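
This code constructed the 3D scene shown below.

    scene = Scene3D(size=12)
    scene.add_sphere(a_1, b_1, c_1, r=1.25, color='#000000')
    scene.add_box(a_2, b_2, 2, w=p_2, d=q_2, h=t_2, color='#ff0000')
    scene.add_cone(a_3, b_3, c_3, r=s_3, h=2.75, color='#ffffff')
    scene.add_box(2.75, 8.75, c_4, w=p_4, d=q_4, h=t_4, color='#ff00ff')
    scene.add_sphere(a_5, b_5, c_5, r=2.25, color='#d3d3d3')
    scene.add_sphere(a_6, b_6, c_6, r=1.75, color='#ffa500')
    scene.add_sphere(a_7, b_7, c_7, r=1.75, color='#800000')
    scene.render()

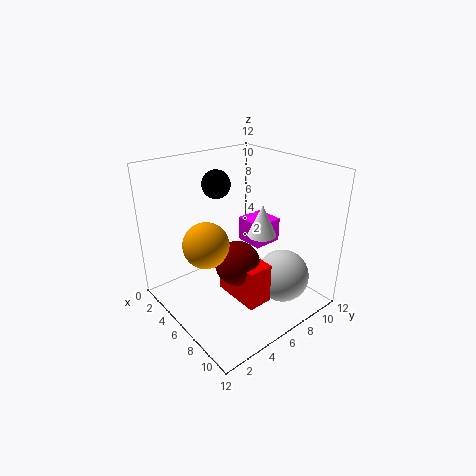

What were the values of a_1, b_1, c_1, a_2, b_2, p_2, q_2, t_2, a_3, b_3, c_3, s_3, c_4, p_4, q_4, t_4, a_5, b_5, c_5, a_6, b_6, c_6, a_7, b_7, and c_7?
a_1 = 2.75, b_1 = 6.25, c_1 = 9.75, a_2 = 6, b_2 = 4, p_2 = 4, q_2 = 2, t_2 = 3.25, a_3 = 6.5, b_3 = 8.25, c_3 = 5.75, s_3 = 1.25, c_4 = 3.75, p_4 = 2.75, q_4 = 2.75, t_4 = 2.25, a_5 = 8.75, b_5 = 8.75, c_5 = 2.5, a_6 = 6.5, b_6 = 2.5, c_6 = 6.75, a_7 = 7.75, b_7 = 4.5, c_7 = 5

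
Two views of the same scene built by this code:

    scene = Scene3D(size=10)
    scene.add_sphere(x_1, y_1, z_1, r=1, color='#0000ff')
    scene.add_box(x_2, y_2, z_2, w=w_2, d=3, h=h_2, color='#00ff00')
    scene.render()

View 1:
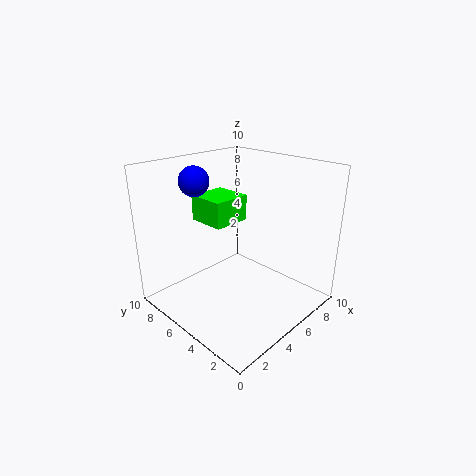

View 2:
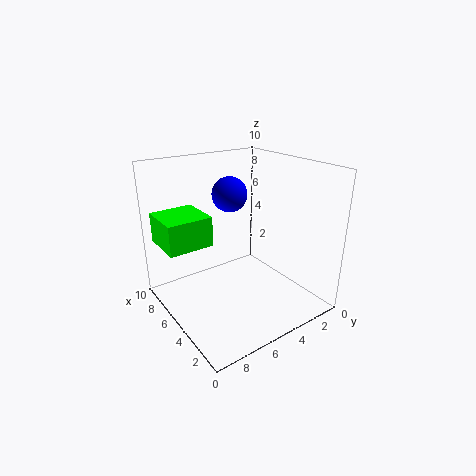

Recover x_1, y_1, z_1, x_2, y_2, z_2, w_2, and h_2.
x_1 = 3, y_1 = 7, z_1 = 9, x_2 = 5, y_2 = 7, z_2 = 5, w_2 = 3, h_2 = 2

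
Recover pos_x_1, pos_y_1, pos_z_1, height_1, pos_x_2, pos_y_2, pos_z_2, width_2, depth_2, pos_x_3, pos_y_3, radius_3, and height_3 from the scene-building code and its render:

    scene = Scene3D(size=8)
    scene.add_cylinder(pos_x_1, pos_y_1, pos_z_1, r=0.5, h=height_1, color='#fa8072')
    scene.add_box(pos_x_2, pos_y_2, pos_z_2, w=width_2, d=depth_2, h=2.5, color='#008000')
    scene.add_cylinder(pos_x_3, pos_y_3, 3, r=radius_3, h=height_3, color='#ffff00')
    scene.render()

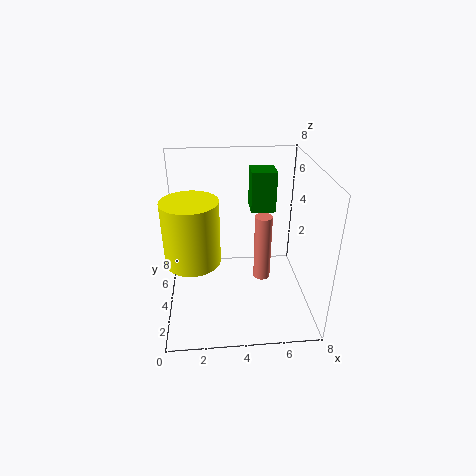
pos_x_1 = 5.5; pos_y_1 = 4.5; pos_z_1 = 1; height_1 = 4; pos_x_2 = 5; pos_y_2 = 6; pos_z_2 = 4.5; width_2 = 1.5; depth_2 = 1.5; pos_x_3 = 1.5; pos_y_3 = 3.5; radius_3 = 1.5; height_3 = 3.5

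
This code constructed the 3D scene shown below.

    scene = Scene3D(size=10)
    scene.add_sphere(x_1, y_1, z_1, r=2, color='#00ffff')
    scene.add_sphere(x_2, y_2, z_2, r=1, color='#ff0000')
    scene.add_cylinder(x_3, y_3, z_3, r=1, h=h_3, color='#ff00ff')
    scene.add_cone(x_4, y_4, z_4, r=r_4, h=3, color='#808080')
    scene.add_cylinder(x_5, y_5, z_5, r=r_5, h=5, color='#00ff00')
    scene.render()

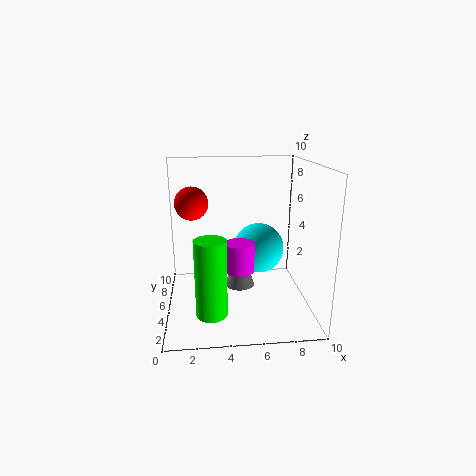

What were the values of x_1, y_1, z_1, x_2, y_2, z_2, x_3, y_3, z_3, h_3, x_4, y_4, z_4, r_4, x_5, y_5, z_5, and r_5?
x_1 = 7, y_1 = 8, z_1 = 3, x_2 = 2, y_2 = 3, z_2 = 8, x_3 = 5, y_3 = 4, z_3 = 3, h_3 = 2, x_4 = 5, y_4 = 4, z_4 = 2, r_4 = 1, x_5 = 3, y_5 = 2, z_5 = 1, r_5 = 1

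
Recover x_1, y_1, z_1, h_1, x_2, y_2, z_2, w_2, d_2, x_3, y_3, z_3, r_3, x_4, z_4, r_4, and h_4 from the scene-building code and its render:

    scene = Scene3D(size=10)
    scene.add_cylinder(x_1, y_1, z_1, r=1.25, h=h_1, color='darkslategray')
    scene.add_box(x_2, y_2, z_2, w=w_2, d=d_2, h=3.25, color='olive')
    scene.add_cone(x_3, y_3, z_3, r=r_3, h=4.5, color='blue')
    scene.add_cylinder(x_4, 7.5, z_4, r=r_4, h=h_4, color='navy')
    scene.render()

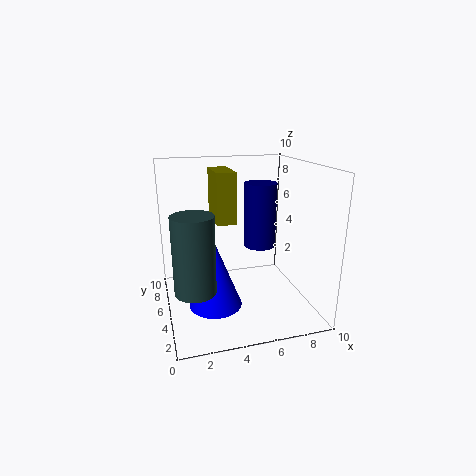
x_1 = 1.5; y_1 = 2; z_1 = 3; h_1 = 4.75; x_2 = 3.25; y_2 = 3.5; z_2 = 6.5; w_2 = 1.25; d_2 = 2.75; x_3 = 3; y_3 = 3.5; z_3 = 1; r_3 = 1.75; x_4 = 7.5; z_4 = 3.25; r_4 = 1.25; h_4 = 5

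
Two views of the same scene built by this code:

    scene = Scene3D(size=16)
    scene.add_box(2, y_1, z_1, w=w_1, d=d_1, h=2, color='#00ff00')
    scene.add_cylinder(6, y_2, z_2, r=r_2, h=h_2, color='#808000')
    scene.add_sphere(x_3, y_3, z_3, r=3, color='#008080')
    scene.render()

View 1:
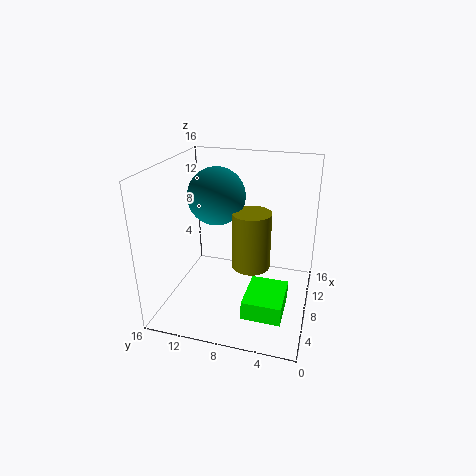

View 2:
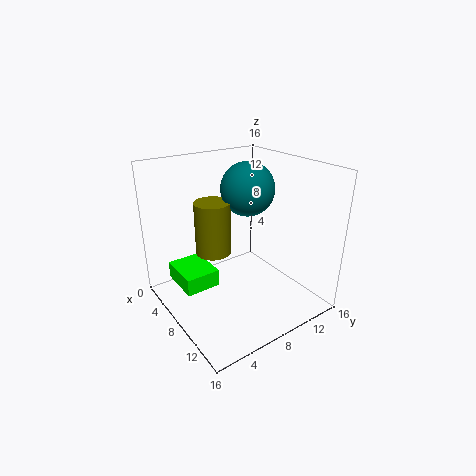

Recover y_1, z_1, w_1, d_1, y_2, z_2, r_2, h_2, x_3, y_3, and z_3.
y_1 = 2; z_1 = 2; w_1 = 5; d_1 = 4; y_2 = 6; z_2 = 6; r_2 = 2; h_2 = 6; x_3 = 7; y_3 = 10; z_3 = 13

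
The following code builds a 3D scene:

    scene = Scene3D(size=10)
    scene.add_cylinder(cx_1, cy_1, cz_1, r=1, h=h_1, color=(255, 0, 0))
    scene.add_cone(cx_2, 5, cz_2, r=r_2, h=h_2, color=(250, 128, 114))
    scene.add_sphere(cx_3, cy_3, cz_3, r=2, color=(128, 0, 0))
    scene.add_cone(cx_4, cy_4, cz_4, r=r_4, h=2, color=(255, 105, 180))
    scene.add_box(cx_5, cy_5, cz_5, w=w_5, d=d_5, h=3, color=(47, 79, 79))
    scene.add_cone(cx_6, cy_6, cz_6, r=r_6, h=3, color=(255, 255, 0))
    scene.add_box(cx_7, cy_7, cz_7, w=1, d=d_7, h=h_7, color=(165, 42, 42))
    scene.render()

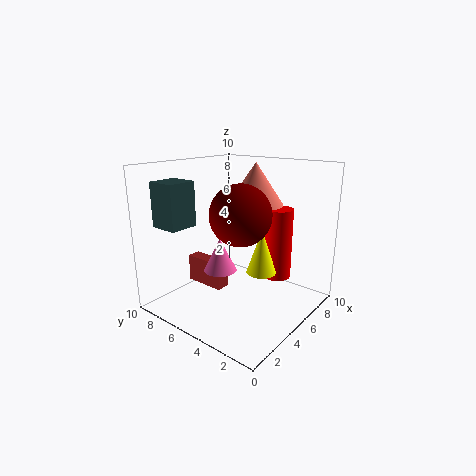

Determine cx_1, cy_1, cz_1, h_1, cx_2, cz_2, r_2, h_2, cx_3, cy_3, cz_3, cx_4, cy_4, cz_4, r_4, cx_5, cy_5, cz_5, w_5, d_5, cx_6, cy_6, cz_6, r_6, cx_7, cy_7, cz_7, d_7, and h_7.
cx_1 = 7, cy_1 = 3, cz_1 = 2, h_1 = 5, cx_2 = 7, cz_2 = 7, r_2 = 2, h_2 = 3, cx_3 = 4, cy_3 = 4, cz_3 = 7, cx_4 = 2, cy_4 = 4, cz_4 = 4, r_4 = 1, cx_5 = 1, cy_5 = 7, cz_5 = 6, w_5 = 2, d_5 = 2, cx_6 = 5, cy_6 = 3, cz_6 = 3, r_6 = 1, cx_7 = 4, cy_7 = 6, cz_7 = 1, d_7 = 3, h_7 = 2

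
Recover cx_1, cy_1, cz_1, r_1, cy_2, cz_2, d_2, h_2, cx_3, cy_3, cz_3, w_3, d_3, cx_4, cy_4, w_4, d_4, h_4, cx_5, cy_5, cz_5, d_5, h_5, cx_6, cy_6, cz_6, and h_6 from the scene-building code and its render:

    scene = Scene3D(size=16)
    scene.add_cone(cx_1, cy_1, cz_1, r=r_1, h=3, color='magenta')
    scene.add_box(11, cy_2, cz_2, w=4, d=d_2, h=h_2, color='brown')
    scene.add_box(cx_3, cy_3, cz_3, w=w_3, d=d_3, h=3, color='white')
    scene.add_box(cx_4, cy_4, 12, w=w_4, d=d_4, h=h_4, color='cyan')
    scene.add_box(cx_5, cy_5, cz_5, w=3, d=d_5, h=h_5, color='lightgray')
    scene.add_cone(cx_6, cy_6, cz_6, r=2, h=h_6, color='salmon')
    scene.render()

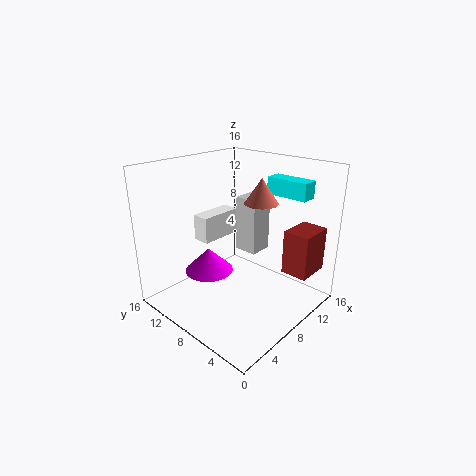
cx_1 = 8
cy_1 = 13
cz_1 = 2
r_1 = 3
cy_2 = 1
cz_2 = 4
d_2 = 3
h_2 = 5
cx_3 = 6
cy_3 = 11
cz_3 = 7
w_3 = 5
d_3 = 2
cx_4 = 13
cy_4 = 3
w_4 = 2
d_4 = 5
h_4 = 2
cx_5 = 12
cy_5 = 9
cz_5 = 4
d_5 = 3
h_5 = 7
cx_6 = 12
cy_6 = 8
cz_6 = 11
h_6 = 3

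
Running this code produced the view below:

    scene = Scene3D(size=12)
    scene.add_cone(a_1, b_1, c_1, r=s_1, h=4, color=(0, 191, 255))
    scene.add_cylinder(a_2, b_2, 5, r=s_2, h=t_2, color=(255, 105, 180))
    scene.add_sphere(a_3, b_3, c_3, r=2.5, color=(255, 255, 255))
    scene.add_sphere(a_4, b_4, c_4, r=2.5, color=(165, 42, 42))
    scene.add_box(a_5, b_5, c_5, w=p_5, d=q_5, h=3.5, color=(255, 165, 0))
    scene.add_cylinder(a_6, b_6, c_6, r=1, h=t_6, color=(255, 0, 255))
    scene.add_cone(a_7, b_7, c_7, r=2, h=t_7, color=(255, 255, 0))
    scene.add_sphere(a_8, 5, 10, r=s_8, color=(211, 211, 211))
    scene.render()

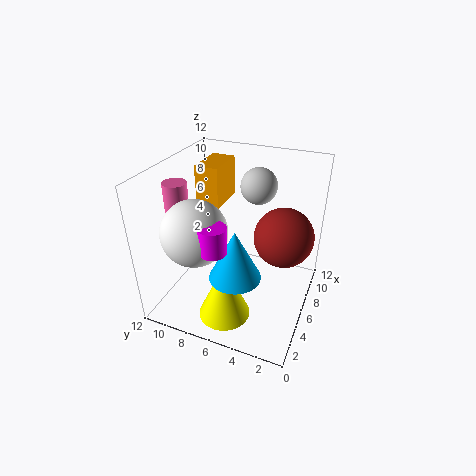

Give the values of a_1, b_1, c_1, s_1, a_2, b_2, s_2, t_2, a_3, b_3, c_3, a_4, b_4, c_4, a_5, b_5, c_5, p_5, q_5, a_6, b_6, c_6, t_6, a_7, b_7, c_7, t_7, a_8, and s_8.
a_1 = 3
b_1 = 5
c_1 = 4.5
s_1 = 2
a_2 = 5
b_2 = 11
s_2 = 1
t_2 = 5.5
a_3 = 2.5
b_3 = 8
c_3 = 8
a_4 = 7.5
b_4 = 2.5
c_4 = 6
a_5 = 6.5
b_5 = 8
c_5 = 8
p_5 = 3.5
q_5 = 2
a_6 = 1.5
b_6 = 6
c_6 = 7.5
t_6 = 2
a_7 = 2
b_7 = 5.5
c_7 = 1.5
t_7 = 4.5
a_8 = 8
s_8 = 1.5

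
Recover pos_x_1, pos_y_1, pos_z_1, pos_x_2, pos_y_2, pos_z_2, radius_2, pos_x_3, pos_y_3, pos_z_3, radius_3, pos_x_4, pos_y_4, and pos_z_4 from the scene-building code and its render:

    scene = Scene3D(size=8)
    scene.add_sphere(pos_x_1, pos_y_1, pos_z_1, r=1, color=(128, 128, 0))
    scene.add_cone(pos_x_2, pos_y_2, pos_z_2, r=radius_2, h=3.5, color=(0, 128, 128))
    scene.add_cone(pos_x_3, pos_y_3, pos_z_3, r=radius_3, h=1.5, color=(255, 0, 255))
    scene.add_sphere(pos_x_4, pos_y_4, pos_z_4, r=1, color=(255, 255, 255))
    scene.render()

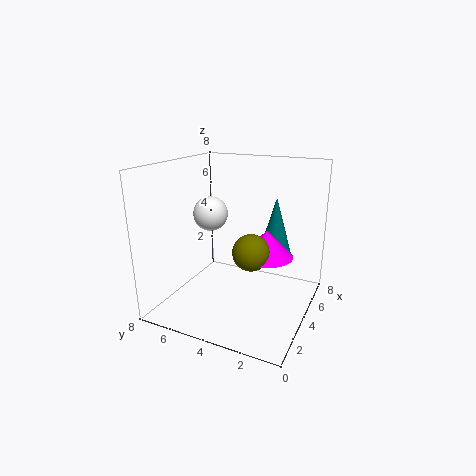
pos_x_1 = 3.5; pos_y_1 = 3; pos_z_1 = 3.5; pos_x_2 = 6; pos_y_2 = 2.5; pos_z_2 = 2.5; radius_2 = 1; pos_x_3 = 4.5; pos_y_3 = 2.5; pos_z_3 = 3; radius_3 = 1.5; pos_x_4 = 4.5; pos_y_4 = 6; pos_z_4 = 5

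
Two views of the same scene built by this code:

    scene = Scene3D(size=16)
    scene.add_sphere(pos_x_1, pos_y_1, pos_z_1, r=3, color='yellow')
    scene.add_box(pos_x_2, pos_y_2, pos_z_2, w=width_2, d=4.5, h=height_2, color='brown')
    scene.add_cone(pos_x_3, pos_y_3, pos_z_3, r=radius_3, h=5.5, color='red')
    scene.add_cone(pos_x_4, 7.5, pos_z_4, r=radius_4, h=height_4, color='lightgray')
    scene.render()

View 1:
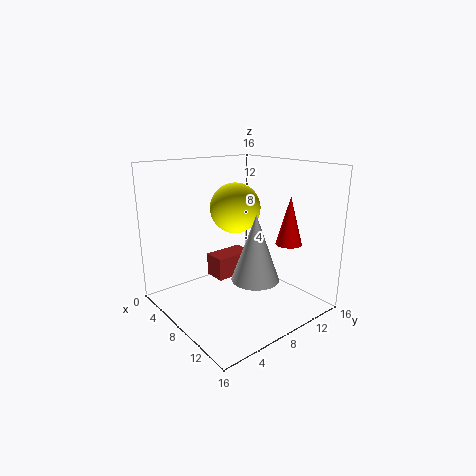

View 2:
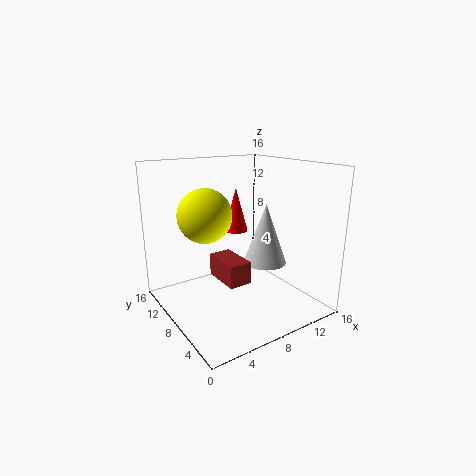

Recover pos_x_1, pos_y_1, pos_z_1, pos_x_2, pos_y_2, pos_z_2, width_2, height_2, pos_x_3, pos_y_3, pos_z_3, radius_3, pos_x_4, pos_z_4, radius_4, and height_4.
pos_x_1 = 5; pos_y_1 = 10; pos_z_1 = 10.5; pos_x_2 = 5.5; pos_y_2 = 5.5; pos_z_2 = 3.5; width_2 = 2.5; height_2 = 2.5; pos_x_3 = 11; pos_y_3 = 13; pos_z_3 = 7; radius_3 = 1.5; pos_x_4 = 11.5; pos_z_4 = 4.5; radius_4 = 2.5; height_4 = 7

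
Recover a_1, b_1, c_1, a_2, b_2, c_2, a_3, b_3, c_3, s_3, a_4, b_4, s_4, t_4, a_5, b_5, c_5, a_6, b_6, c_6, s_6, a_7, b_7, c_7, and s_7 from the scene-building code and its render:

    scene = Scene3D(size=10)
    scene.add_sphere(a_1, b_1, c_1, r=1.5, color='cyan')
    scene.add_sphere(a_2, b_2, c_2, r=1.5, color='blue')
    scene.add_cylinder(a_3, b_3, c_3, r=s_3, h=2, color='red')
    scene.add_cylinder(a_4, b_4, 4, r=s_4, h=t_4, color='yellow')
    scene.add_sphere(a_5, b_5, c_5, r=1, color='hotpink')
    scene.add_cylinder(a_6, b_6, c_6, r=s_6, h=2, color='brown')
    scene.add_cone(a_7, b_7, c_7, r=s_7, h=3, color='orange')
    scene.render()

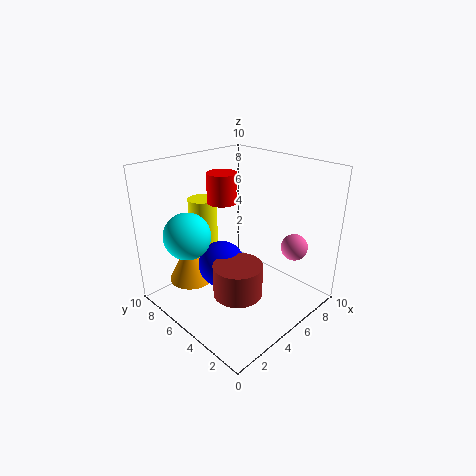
a_1 = 1.5; b_1 = 6; c_1 = 6; a_2 = 3; b_2 = 4.5; c_2 = 4; a_3 = 4.5; b_3 = 6; c_3 = 7.5; s_3 = 1; a_4 = 4; b_4 = 7.5; s_4 = 1; t_4 = 3.5; a_5 = 9; b_5 = 3; c_5 = 3.5; a_6 = 2.5; b_6 = 2.5; c_6 = 3; s_6 = 1.5; a_7 = 2; b_7 = 6.5; c_7 = 2.5; s_7 = 1.5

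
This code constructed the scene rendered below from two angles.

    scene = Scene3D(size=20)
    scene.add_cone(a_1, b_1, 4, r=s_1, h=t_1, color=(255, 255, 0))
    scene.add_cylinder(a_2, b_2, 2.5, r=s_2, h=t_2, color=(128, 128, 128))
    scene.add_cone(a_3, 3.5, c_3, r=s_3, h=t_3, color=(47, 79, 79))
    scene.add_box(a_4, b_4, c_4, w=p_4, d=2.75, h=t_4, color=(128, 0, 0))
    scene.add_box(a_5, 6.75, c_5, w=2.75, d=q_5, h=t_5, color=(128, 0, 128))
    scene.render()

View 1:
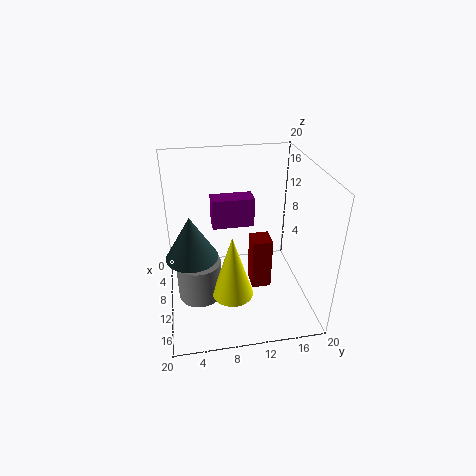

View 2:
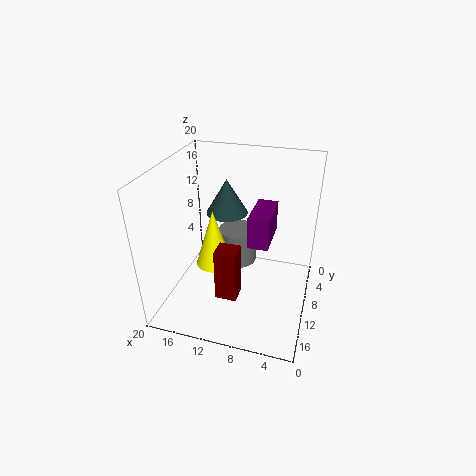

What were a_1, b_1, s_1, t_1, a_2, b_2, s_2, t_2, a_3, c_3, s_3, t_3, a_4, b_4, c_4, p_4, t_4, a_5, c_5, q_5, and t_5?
a_1 = 14.25
b_1 = 8.5
s_1 = 2.75
t_1 = 8.75
a_2 = 11.75
b_2 = 4.25
s_2 = 3
t_2 = 5.5
a_3 = 13.75
c_3 = 10.25
s_3 = 3.25
t_3 = 5.5
a_4 = 9
b_4 = 11.75
c_4 = 2.5
p_4 = 3
t_4 = 7.5
a_5 = 5.25
c_5 = 10.5
q_5 = 6
t_5 = 4.25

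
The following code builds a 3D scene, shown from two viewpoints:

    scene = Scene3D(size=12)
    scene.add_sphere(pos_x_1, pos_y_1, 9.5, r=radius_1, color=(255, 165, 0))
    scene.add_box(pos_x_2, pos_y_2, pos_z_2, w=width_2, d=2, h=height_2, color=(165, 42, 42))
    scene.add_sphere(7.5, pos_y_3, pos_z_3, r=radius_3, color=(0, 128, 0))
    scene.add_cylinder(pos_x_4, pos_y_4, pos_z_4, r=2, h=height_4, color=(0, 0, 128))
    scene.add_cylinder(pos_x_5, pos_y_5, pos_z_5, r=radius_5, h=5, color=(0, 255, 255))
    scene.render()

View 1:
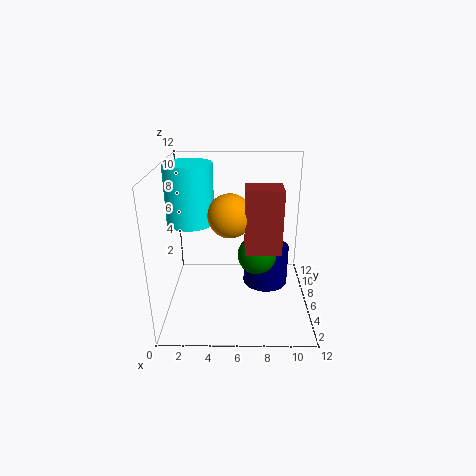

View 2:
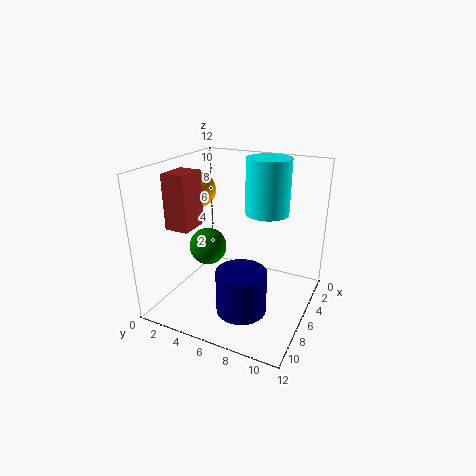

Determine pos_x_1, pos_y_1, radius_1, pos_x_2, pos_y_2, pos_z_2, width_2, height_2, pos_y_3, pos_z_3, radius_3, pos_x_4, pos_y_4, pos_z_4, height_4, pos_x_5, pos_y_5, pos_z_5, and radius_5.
pos_x_1 = 5.5; pos_y_1 = 2; radius_1 = 1.5; pos_x_2 = 6.5; pos_y_2 = 1; pos_z_2 = 7; width_2 = 2.5; height_2 = 4.5; pos_y_3 = 4; pos_z_3 = 5.5; radius_3 = 1.5; pos_x_4 = 8.5; pos_y_4 = 7.5; pos_z_4 = 1; height_4 = 3.5; pos_x_5 = 2; pos_y_5 = 7; pos_z_5 = 7; radius_5 = 2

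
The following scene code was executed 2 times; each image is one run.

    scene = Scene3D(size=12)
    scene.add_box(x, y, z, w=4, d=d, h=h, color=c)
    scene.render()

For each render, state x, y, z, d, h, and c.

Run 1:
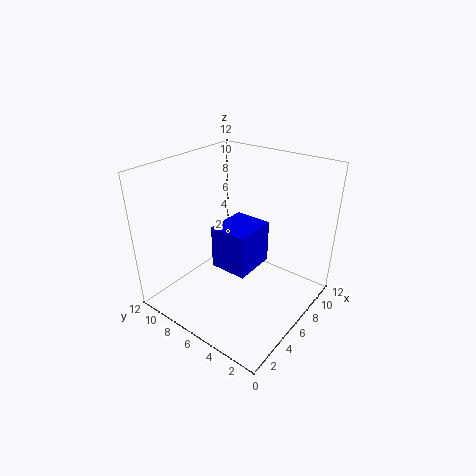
x = 6; y = 5.5; z = 2; d = 3.5; h = 4; c = 'blue'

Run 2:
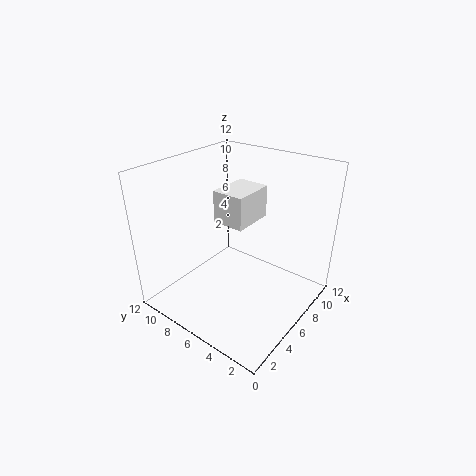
x = 7; y = 6.5; z = 6; d = 3; h = 3; c = 'white'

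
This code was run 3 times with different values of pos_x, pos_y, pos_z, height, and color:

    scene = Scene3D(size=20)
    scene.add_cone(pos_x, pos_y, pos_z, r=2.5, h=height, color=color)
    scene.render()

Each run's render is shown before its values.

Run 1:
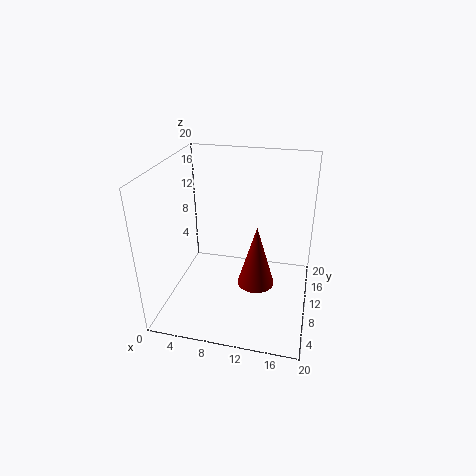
pos_x = 13
pos_y = 8
pos_z = 4.5
height = 8.5
color = 'maroon'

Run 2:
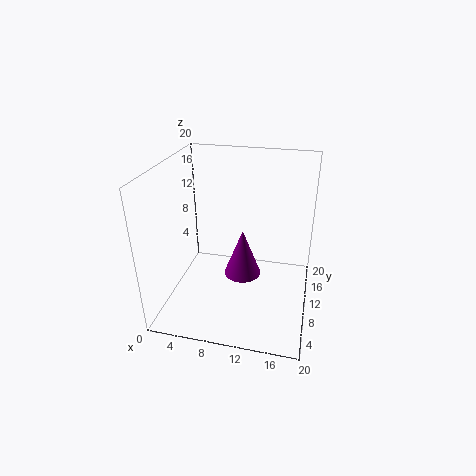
pos_x = 11
pos_y = 8.5
pos_z = 5.5
height = 6.5
color = 'purple'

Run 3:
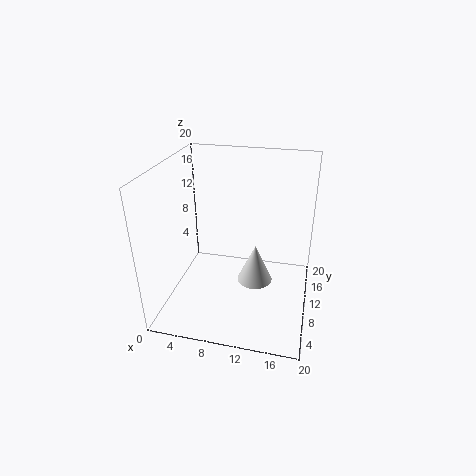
pos_x = 12.5
pos_y = 10
pos_z = 3.5
height = 5.5
color = 'lightgray'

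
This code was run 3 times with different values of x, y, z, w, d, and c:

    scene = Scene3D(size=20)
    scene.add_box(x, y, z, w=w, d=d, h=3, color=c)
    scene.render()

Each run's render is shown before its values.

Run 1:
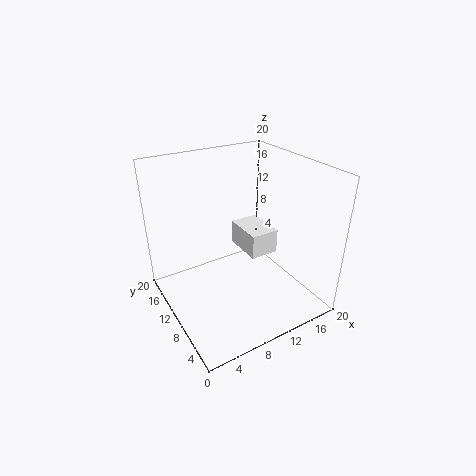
x = 8.5
y = 4
z = 10.5
w = 3.5
d = 5
c = 'white'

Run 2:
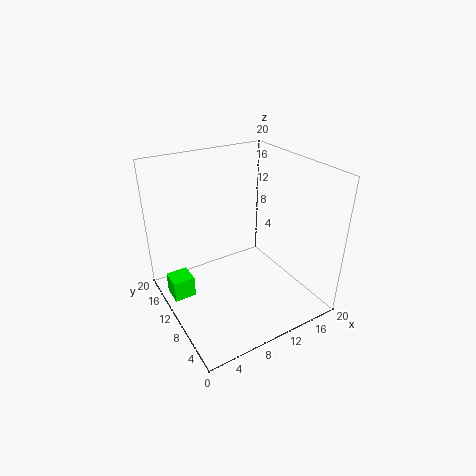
x = 0.5
y = 11
z = 2
w = 3
d = 3
c = 'lime'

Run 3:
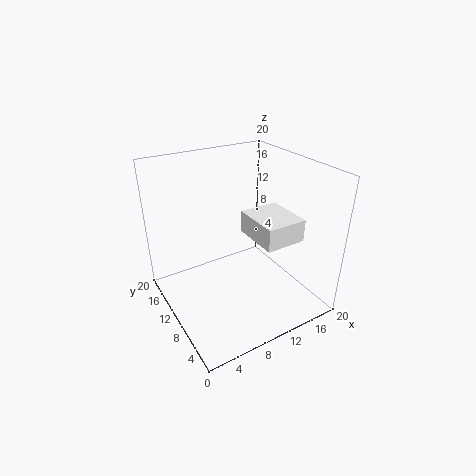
x = 10.5
y = 3.5
z = 11
w = 5.5
d = 6.5
c = 'white'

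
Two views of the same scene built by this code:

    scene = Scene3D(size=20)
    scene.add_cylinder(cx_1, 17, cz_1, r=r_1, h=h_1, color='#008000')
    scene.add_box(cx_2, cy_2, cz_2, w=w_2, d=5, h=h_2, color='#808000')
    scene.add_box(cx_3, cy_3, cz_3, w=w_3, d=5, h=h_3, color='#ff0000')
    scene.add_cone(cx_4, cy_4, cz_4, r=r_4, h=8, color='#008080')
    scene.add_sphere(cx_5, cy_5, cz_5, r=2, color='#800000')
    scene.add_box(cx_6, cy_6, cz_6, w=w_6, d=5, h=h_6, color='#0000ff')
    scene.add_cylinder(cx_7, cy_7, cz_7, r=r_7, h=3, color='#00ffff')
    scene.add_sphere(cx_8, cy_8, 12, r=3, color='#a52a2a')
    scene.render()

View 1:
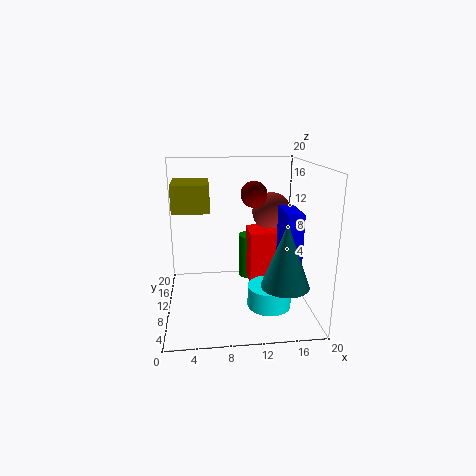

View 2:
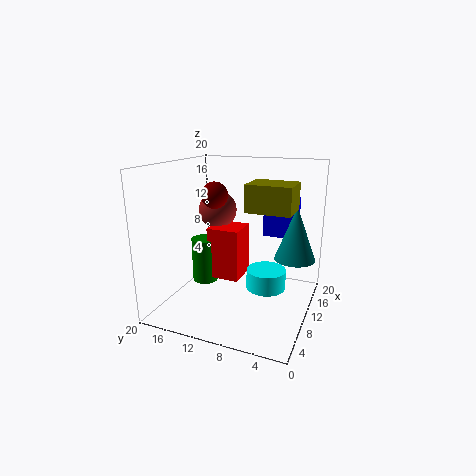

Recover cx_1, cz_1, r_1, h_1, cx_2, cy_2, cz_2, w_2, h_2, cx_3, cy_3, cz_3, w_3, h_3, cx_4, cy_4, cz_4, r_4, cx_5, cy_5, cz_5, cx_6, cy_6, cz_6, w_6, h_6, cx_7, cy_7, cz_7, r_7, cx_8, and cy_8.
cx_1 = 13; cz_1 = 1; r_1 = 2; h_1 = 7; cx_2 = 2; cy_2 = 1; cz_2 = 16; w_2 = 4; h_2 = 3; cx_3 = 12; cy_3 = 11; cz_3 = 2; w_3 = 5; h_3 = 8; cx_4 = 15; cy_4 = 3; cz_4 = 6; r_4 = 3; cx_5 = 13; cy_5 = 15; cz_5 = 15; cx_6 = 15; cy_6 = 3; cz_6 = 9; w_6 = 2; h_6 = 6; cx_7 = 14; cy_7 = 7; cz_7 = 1; r_7 = 3; cx_8 = 16; cy_8 = 16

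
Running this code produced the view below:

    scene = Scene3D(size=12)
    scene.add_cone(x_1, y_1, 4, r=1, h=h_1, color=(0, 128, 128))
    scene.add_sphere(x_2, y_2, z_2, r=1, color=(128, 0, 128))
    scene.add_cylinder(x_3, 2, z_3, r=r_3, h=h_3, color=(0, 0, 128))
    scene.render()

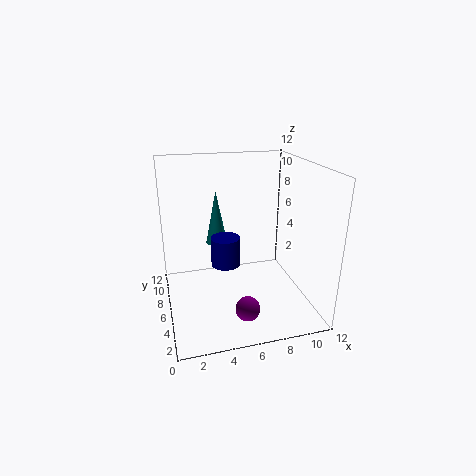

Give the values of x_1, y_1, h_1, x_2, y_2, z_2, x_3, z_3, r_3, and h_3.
x_1 = 5, y_1 = 10, h_1 = 5, x_2 = 6, y_2 = 3, z_2 = 1, x_3 = 4, z_3 = 6, r_3 = 1, h_3 = 2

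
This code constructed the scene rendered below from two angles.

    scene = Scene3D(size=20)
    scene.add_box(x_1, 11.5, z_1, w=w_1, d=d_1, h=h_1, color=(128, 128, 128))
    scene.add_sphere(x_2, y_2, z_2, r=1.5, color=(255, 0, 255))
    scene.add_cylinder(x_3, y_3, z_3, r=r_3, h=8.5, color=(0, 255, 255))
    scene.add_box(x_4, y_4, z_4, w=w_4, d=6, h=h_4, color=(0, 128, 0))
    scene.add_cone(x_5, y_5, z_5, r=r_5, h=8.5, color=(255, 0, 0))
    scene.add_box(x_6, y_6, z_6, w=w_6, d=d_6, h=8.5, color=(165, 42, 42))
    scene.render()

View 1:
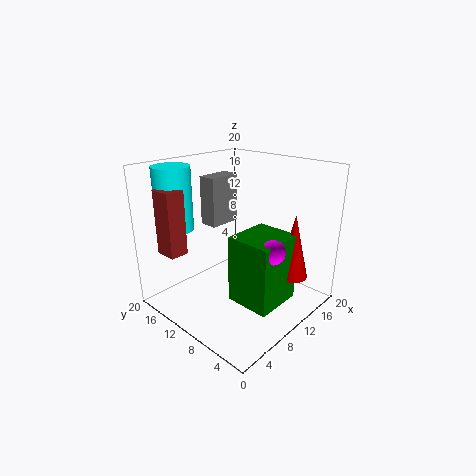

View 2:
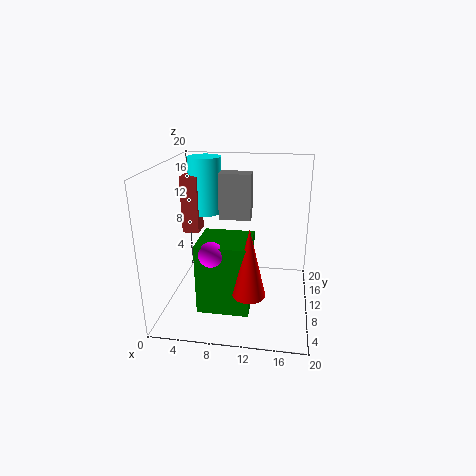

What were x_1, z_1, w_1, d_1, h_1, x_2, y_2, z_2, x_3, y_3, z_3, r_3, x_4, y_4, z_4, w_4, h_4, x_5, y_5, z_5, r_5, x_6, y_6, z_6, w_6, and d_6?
x_1 = 7
z_1 = 12
w_1 = 4.5
d_1 = 2.5
h_1 = 6.5
x_2 = 8
y_2 = 2.5
z_2 = 11
x_3 = 4
y_3 = 16
z_3 = 11.5
r_3 = 2.5
x_4 = 6
y_4 = 2
z_4 = 3
w_4 = 6.5
h_4 = 9
x_5 = 12.5
y_5 = 2.5
z_5 = 6
r_5 = 2
x_6 = 1
y_6 = 13
z_6 = 9
w_6 = 2.5
d_6 = 3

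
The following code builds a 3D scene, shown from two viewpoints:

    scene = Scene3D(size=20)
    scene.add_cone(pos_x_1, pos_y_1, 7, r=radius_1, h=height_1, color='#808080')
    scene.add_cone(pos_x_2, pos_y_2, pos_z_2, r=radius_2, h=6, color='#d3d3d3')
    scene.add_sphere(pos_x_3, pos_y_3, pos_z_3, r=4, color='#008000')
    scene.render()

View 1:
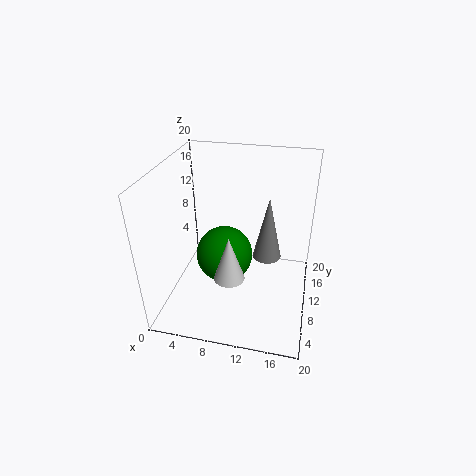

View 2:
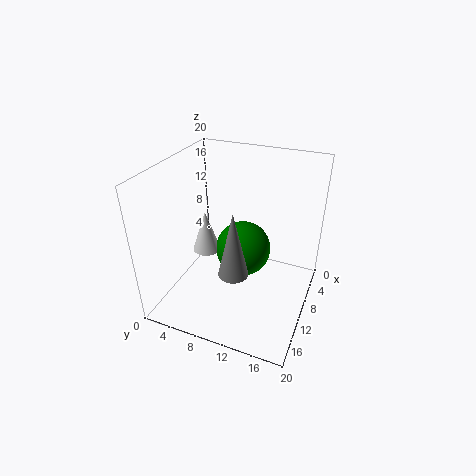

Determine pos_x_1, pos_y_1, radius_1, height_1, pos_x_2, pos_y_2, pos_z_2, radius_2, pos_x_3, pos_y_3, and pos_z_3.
pos_x_1 = 14, pos_y_1 = 11, radius_1 = 2, height_1 = 9, pos_x_2 = 10, pos_y_2 = 5, pos_z_2 = 7, radius_2 = 2, pos_x_3 = 8, pos_y_3 = 10, pos_z_3 = 7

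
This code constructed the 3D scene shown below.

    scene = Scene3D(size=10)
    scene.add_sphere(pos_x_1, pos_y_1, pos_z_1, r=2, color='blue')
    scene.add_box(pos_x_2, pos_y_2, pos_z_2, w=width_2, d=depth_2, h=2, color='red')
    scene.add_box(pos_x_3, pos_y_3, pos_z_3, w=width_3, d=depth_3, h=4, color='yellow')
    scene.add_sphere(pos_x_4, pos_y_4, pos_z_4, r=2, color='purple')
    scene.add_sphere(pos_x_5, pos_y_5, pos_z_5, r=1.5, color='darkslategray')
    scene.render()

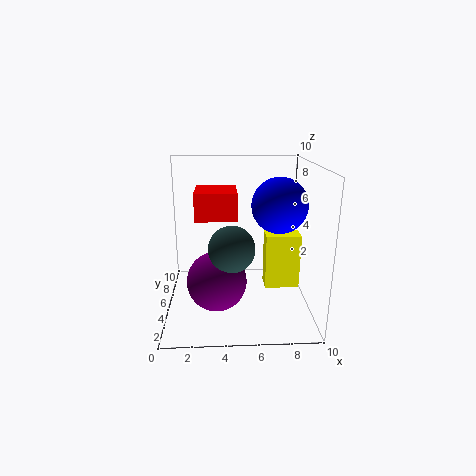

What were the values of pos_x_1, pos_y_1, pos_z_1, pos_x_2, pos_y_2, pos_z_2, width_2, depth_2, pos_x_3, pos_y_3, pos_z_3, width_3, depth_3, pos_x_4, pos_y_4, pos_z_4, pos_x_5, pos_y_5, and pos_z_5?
pos_x_1 = 8, pos_y_1 = 6, pos_z_1 = 7, pos_x_2 = 2, pos_y_2 = 5.5, pos_z_2 = 6, width_2 = 3, depth_2 = 3, pos_x_3 = 7, pos_y_3 = 5, pos_z_3 = 1, width_3 = 2.5, depth_3 = 1.5, pos_x_4 = 3.5, pos_y_4 = 3.5, pos_z_4 = 2.5, pos_x_5 = 4.5, pos_y_5 = 3, pos_z_5 = 5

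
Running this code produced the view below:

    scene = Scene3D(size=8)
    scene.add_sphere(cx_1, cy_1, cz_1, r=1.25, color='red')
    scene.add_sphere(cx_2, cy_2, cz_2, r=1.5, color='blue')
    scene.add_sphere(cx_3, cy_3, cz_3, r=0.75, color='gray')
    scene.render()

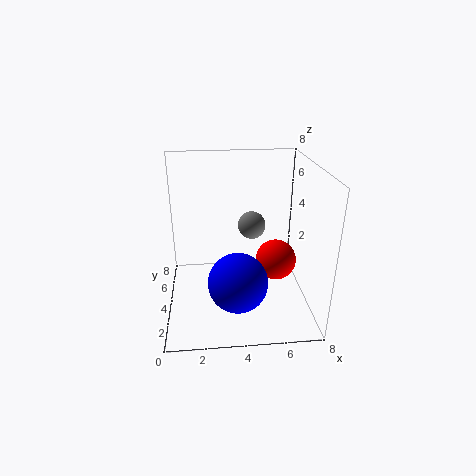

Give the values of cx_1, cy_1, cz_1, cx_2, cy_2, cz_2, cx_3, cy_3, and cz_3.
cx_1 = 6.5, cy_1 = 5.25, cz_1 = 1.75, cx_2 = 3.75, cy_2 = 1.5, cz_2 = 2.75, cx_3 = 4.75, cy_3 = 4, cz_3 = 4.75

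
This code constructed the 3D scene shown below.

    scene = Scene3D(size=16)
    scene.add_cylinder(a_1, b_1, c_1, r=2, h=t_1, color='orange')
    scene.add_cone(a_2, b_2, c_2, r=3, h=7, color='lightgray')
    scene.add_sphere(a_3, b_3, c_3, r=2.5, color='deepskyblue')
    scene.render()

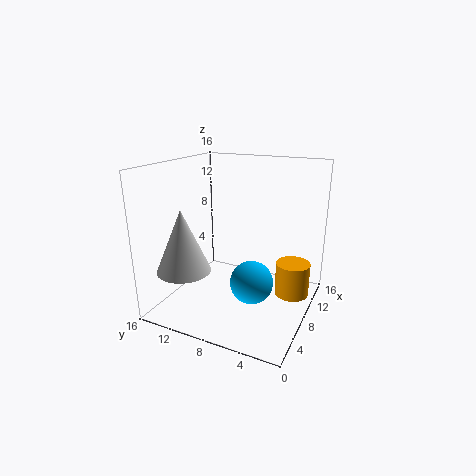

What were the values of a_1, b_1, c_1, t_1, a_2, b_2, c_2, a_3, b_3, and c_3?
a_1 = 11.5, b_1 = 2.5, c_1 = 0.5, t_1 = 4, a_2 = 4.5, b_2 = 13, c_2 = 4.5, a_3 = 8.5, b_3 = 6.5, c_3 = 2.5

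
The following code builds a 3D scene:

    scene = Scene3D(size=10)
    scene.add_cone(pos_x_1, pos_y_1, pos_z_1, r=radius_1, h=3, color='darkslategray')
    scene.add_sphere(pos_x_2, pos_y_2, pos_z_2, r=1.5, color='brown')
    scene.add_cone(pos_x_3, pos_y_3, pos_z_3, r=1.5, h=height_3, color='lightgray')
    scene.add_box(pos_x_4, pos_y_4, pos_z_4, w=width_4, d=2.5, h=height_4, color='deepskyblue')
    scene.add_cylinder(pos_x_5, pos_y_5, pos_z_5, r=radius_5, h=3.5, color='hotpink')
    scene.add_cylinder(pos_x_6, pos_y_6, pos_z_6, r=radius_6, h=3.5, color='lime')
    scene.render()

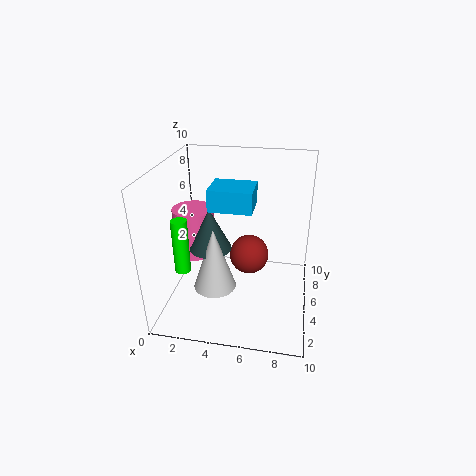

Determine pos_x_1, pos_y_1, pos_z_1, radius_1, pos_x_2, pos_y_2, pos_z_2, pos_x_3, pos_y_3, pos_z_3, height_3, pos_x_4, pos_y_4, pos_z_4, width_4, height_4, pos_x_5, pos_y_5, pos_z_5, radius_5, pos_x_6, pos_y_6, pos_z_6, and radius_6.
pos_x_1 = 3, pos_y_1 = 5, pos_z_1 = 4, radius_1 = 1.5, pos_x_2 = 5.5, pos_y_2 = 7, pos_z_2 = 2.5, pos_x_3 = 3.5, pos_y_3 = 4, pos_z_3 = 1.5, height_3 = 4.5, pos_x_4 = 3, pos_y_4 = 4.5, pos_z_4 = 7, width_4 = 3, height_4 = 1.5, pos_x_5 = 1.5, pos_y_5 = 6, pos_z_5 = 3, radius_5 = 1.5, pos_x_6 = 2, pos_y_6 = 2, pos_z_6 = 4, radius_6 = 0.5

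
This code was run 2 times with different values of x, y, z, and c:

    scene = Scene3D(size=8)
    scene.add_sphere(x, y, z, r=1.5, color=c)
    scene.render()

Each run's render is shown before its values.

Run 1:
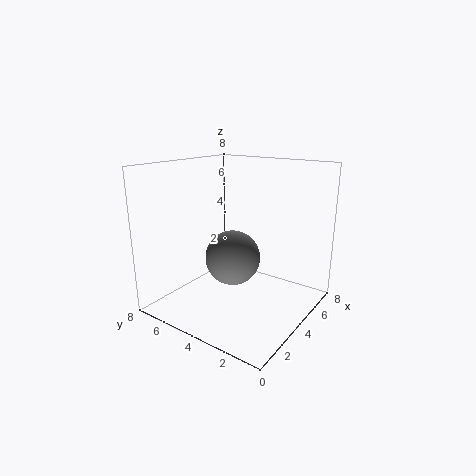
x = 3.5; y = 4; z = 3; c = 'gray'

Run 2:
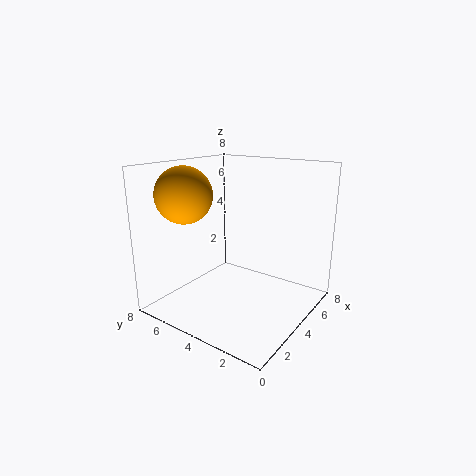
x = 2; y = 6; z = 6.5; c = 'orange'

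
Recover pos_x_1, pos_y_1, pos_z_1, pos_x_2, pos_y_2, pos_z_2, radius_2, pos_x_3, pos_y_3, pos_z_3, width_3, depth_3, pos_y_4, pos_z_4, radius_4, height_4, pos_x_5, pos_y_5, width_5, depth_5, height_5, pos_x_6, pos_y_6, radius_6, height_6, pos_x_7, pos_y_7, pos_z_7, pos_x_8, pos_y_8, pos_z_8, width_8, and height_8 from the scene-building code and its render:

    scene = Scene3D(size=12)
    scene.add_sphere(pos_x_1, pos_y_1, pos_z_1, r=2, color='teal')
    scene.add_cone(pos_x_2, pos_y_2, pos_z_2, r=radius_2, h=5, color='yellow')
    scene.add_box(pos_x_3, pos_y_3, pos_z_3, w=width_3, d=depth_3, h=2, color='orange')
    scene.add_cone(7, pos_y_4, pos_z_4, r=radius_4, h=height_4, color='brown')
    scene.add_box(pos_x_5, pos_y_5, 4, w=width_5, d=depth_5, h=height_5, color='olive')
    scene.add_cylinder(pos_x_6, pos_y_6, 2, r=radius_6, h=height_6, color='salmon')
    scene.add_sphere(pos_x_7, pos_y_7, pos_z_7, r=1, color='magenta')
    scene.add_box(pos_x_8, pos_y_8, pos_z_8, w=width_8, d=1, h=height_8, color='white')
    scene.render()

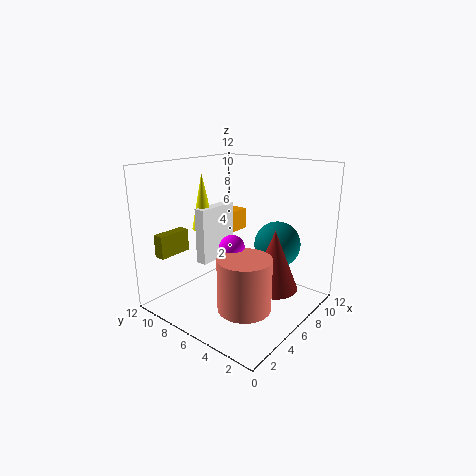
pos_x_1 = 9
pos_y_1 = 4
pos_z_1 = 5
pos_x_2 = 6
pos_y_2 = 10
pos_z_2 = 6
radius_2 = 1
pos_x_3 = 9
pos_y_3 = 9
pos_z_3 = 5
width_3 = 2
depth_3 = 3
pos_y_4 = 3
pos_z_4 = 2
radius_4 = 2
height_4 = 5
pos_x_5 = 2
pos_y_5 = 11
width_5 = 3
depth_5 = 1
height_5 = 2
pos_x_6 = 3
pos_y_6 = 3
radius_6 = 2
height_6 = 4
pos_x_7 = 4
pos_y_7 = 5
pos_z_7 = 6
pos_x_8 = 5
pos_y_8 = 9
pos_z_8 = 3
width_8 = 4
height_8 = 5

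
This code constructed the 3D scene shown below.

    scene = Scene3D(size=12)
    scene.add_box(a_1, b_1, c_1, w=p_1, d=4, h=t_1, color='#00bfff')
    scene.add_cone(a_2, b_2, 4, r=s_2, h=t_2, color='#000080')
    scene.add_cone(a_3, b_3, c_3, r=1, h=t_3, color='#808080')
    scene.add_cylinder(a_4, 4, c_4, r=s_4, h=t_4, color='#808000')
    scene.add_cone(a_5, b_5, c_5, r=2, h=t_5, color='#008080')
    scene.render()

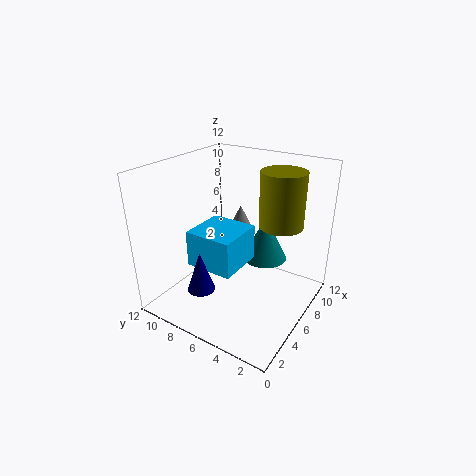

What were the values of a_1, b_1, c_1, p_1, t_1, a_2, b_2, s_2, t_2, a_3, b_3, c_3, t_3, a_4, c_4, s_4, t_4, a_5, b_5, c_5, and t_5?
a_1 = 3, b_1 = 5, c_1 = 4, p_1 = 4, t_1 = 3, a_2 = 1, b_2 = 6, s_2 = 1, t_2 = 3, a_3 = 8, b_3 = 7, c_3 = 6, t_3 = 2, a_4 = 10, c_4 = 6, s_4 = 2, t_4 = 5, a_5 = 9, b_5 = 5, c_5 = 3, t_5 = 4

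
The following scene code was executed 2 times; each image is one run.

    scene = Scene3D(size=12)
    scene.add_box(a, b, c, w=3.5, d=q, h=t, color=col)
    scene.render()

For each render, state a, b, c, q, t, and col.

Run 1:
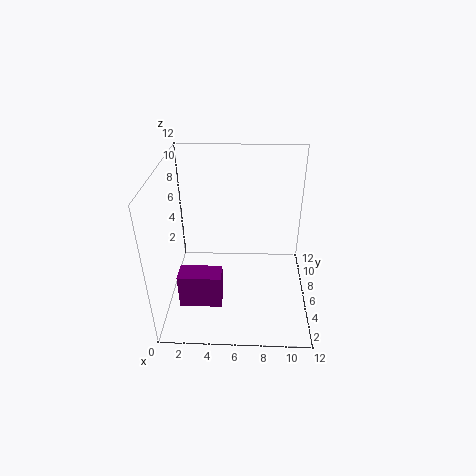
a = 1.25, b = 3, c = 1, q = 1.75, t = 3, col = 'purple'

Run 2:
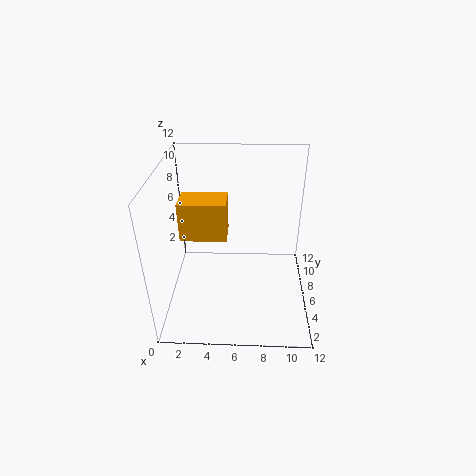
a = 1.75, b = 3.5, c = 7.25, q = 2.25, t = 3, col = 'orange'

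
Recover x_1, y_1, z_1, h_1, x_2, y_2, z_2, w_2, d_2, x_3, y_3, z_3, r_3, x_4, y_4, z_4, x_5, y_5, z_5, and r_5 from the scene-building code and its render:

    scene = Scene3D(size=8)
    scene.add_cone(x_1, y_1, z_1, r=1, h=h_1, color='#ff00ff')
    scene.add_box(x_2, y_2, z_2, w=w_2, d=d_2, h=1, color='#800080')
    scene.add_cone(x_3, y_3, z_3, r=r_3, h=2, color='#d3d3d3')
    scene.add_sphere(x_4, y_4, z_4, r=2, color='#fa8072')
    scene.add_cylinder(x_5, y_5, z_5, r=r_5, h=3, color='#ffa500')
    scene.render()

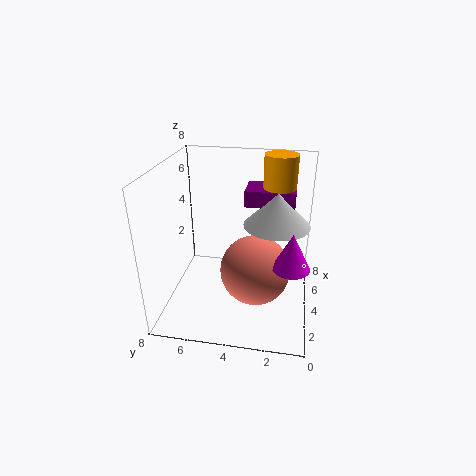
x_1 = 3; y_1 = 1; z_1 = 3; h_1 = 2; x_2 = 6; y_2 = 1; z_2 = 5; w_2 = 2; d_2 = 3; x_3 = 6; y_3 = 2; z_3 = 4; r_3 = 2; x_4 = 4; y_4 = 3; z_4 = 2; x_5 = 7; y_5 = 2; z_5 = 5; r_5 = 1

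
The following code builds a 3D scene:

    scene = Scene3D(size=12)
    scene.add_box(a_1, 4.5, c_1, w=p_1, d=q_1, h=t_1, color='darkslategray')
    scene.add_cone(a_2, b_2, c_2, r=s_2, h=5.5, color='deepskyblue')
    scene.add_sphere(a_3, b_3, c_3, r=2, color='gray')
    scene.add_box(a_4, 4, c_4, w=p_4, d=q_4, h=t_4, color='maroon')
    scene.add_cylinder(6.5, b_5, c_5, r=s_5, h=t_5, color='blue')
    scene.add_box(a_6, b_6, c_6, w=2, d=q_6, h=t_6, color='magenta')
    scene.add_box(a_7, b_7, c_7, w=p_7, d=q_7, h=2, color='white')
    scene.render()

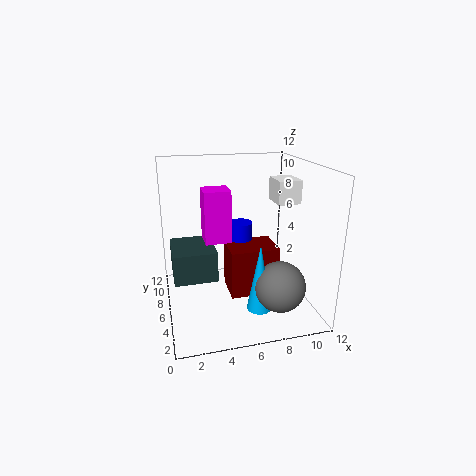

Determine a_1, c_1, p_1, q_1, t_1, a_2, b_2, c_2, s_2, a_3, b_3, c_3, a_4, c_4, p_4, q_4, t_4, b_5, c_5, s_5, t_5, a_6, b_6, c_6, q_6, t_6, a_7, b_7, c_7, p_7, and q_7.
a_1 = 0.5
c_1 = 3
p_1 = 3.5
q_1 = 4
t_1 = 2.5
a_2 = 7
b_2 = 3
c_2 = 1
s_2 = 1
a_3 = 8.5
b_3 = 2.5
c_3 = 3
a_4 = 5
c_4 = 1.5
p_4 = 4
q_4 = 3
t_4 = 4
b_5 = 7
c_5 = 4.5
s_5 = 1
t_5 = 2.5
a_6 = 3
b_6 = 4
c_6 = 6.5
q_6 = 2
t_6 = 4
a_7 = 9.5
b_7 = 6
c_7 = 8.5
p_7 = 2
q_7 = 2.5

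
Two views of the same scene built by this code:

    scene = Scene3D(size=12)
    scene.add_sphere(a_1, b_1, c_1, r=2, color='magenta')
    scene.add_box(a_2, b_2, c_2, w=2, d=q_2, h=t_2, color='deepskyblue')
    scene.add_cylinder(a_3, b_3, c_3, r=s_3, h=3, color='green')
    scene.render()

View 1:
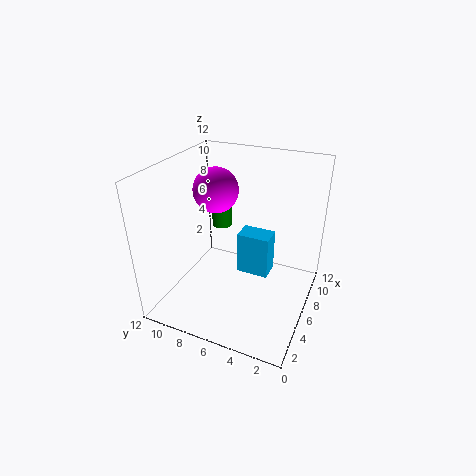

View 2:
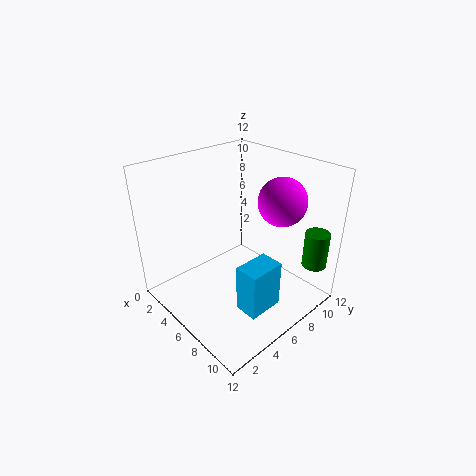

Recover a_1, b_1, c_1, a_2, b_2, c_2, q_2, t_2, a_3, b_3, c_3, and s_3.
a_1 = 8; b_1 = 9; c_1 = 9; a_2 = 8; b_2 = 4; c_2 = 1; q_2 = 3; t_2 = 4; a_3 = 11; b_3 = 10; c_3 = 4; s_3 = 1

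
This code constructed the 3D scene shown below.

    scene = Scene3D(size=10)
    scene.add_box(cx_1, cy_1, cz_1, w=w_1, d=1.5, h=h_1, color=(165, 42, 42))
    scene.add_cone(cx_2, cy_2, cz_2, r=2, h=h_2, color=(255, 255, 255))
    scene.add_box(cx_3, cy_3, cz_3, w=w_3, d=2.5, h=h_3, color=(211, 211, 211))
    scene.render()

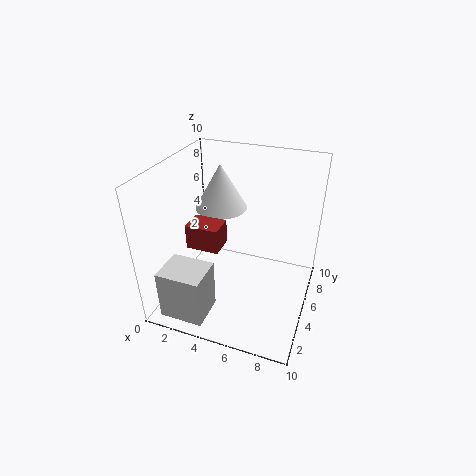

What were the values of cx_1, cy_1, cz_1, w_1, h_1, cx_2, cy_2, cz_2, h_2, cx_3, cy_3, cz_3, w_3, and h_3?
cx_1 = 3; cy_1 = 1.5; cz_1 = 6; w_1 = 2; h_1 = 1.5; cx_2 = 2.5; cy_2 = 8; cz_2 = 5.5; h_2 = 3.5; cx_3 = 1; cy_3 = 0.5; cz_3 = 0.5; w_3 = 3; h_3 = 3.5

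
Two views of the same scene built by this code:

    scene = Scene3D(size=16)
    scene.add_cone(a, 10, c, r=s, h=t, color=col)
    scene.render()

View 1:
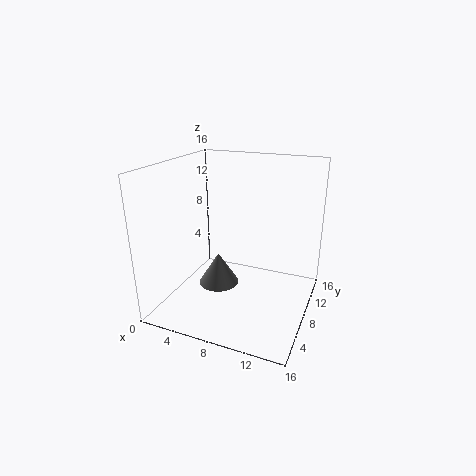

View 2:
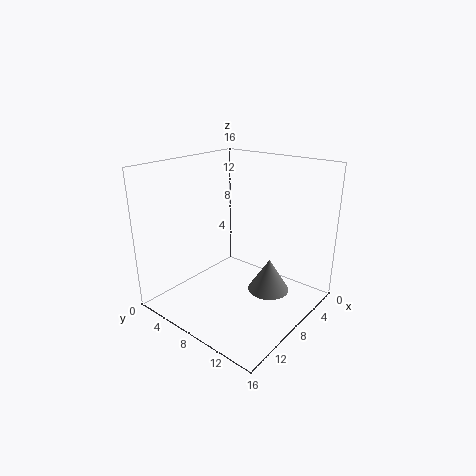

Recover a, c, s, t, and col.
a = 4.5
c = 0.5
s = 2.5
t = 4
col = 'gray'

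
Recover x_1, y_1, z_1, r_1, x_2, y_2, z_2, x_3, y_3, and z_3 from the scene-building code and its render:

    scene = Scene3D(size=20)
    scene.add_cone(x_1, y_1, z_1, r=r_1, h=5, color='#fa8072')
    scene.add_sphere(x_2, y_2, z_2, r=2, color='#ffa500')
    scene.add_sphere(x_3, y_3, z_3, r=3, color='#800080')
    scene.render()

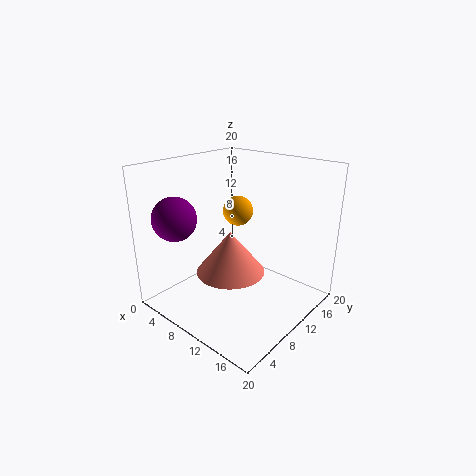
x_1 = 14
y_1 = 4
z_1 = 9
r_1 = 4
x_2 = 10
y_2 = 10
z_2 = 14
x_3 = 4
y_3 = 4
z_3 = 13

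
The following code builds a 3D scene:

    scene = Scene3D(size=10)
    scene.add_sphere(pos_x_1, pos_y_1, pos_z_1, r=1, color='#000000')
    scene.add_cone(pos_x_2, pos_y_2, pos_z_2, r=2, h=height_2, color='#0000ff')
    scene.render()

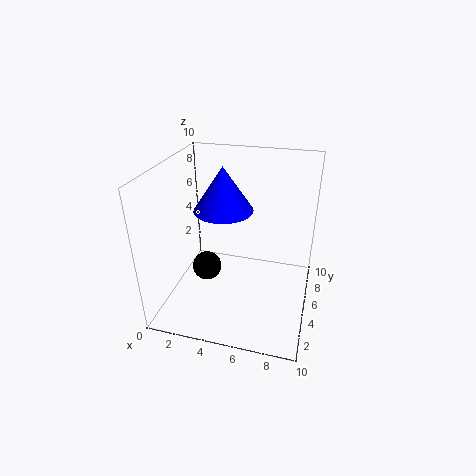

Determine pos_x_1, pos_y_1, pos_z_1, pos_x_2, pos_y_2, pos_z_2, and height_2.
pos_x_1 = 3, pos_y_1 = 4, pos_z_1 = 3, pos_x_2 = 4, pos_y_2 = 5, pos_z_2 = 7, height_2 = 3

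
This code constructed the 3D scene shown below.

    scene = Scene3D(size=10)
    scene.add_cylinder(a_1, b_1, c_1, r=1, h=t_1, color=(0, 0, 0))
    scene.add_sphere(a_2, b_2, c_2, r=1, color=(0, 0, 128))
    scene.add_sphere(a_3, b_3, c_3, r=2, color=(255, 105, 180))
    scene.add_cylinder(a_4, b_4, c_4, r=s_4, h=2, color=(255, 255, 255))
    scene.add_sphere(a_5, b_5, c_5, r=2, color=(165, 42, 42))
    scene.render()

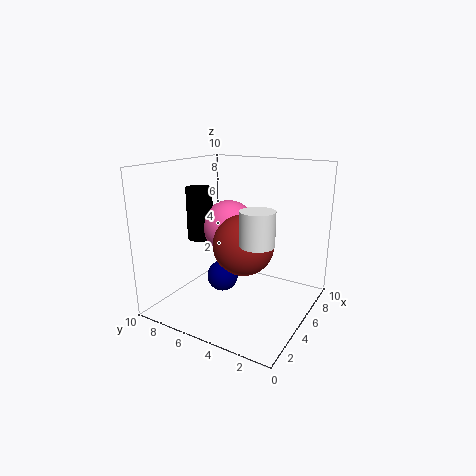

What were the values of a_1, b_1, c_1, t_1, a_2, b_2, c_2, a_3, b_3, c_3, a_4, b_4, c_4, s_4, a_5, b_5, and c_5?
a_1 = 6, b_1 = 9, c_1 = 4, t_1 = 4, a_2 = 3, b_2 = 5, c_2 = 3, a_3 = 7, b_3 = 7, c_3 = 5, a_4 = 2, b_4 = 2, c_4 = 6, s_4 = 1, a_5 = 4, b_5 = 4, c_5 = 5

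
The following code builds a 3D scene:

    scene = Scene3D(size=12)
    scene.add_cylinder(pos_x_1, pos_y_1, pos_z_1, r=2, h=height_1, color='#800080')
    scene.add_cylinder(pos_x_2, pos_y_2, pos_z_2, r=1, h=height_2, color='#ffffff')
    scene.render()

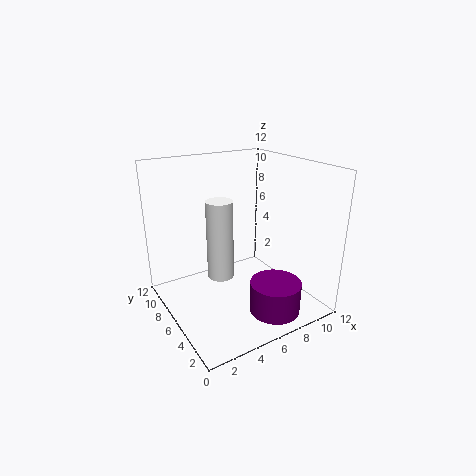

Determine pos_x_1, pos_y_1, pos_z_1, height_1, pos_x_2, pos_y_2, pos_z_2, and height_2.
pos_x_1 = 7; pos_y_1 = 2; pos_z_1 = 1; height_1 = 2.5; pos_x_2 = 3.5; pos_y_2 = 4.5; pos_z_2 = 4; height_2 = 6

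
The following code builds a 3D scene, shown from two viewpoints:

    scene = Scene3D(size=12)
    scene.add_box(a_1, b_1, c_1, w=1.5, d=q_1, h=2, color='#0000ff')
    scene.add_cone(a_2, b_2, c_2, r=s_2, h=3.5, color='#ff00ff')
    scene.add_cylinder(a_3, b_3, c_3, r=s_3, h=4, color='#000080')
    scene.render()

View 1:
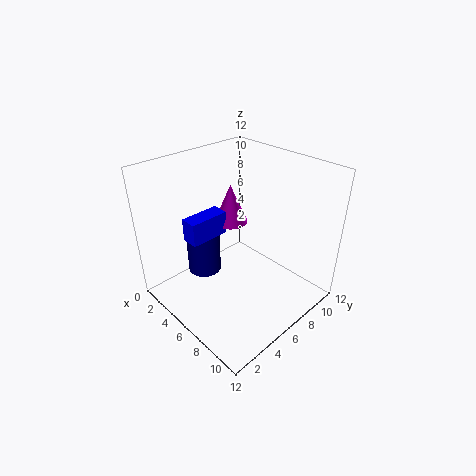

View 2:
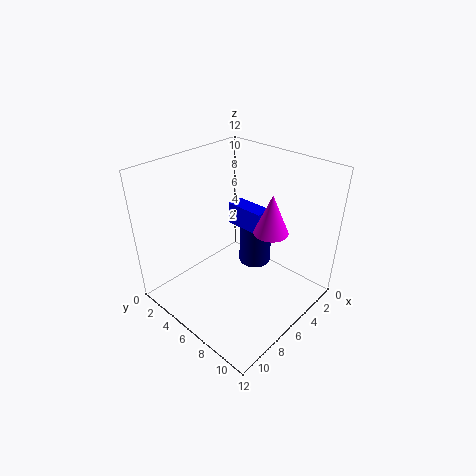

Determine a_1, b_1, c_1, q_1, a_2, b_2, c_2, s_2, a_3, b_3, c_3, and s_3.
a_1 = 2.5, b_1 = 3, c_1 = 5.5, q_1 = 3.5, a_2 = 3.5, b_2 = 7.5, c_2 = 6, s_2 = 1.5, a_3 = 2.5, b_3 = 5, c_3 = 1.5, s_3 = 1.5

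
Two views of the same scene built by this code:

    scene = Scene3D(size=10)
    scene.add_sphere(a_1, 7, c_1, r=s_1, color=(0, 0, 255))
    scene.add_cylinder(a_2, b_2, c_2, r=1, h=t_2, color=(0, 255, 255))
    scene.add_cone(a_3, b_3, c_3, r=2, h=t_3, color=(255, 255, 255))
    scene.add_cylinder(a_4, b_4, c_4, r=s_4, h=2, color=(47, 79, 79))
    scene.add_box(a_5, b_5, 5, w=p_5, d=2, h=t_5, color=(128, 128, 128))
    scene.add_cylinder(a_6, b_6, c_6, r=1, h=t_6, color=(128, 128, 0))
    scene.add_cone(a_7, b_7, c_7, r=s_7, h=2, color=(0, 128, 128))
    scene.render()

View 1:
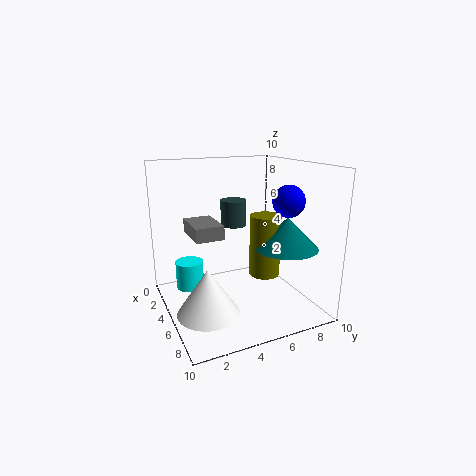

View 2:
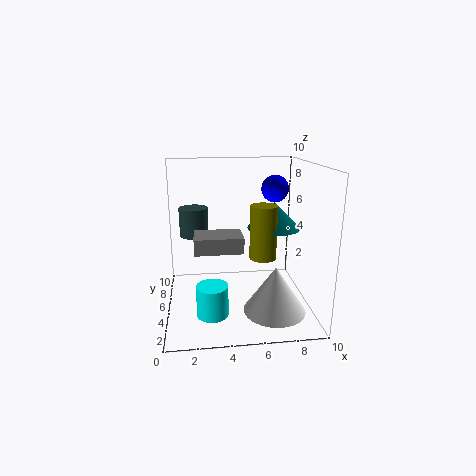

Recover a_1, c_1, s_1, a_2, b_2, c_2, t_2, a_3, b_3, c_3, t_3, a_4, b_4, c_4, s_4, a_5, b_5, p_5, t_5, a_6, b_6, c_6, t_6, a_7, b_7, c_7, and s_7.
a_1 = 8
c_1 = 8
s_1 = 1
a_2 = 3
b_2 = 2
c_2 = 1
t_2 = 2
a_3 = 7
b_3 = 2
c_3 = 1
t_3 = 3
a_4 = 2
b_4 = 6
c_4 = 5
s_4 = 1
a_5 = 2
b_5 = 2
p_5 = 3
t_5 = 1
a_6 = 7
b_6 = 6
c_6 = 3
t_6 = 4
a_7 = 8
b_7 = 7
c_7 = 5
s_7 = 2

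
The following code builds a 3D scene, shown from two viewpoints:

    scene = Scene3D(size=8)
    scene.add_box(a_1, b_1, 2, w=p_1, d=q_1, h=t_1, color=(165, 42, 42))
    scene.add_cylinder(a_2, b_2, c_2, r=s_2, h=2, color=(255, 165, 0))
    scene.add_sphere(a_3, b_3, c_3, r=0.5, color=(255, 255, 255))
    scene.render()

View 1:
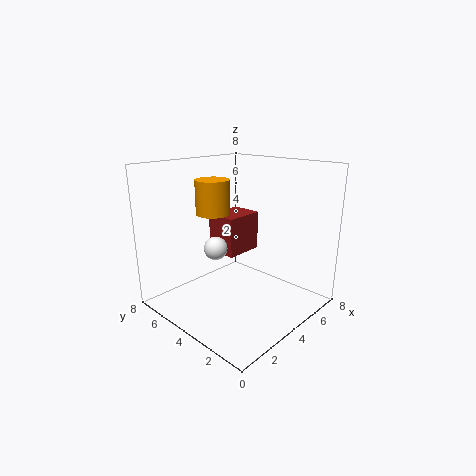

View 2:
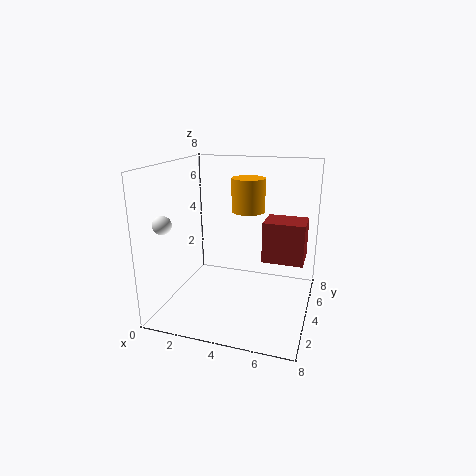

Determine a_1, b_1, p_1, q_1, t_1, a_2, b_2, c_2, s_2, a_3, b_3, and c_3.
a_1 = 5; b_1 = 5.5; p_1 = 2.5; q_1 = 2; t_1 = 2.5; a_2 = 4; b_2 = 6; c_2 = 5; s_2 = 1; a_3 = 0.5; b_3 = 2; c_3 = 5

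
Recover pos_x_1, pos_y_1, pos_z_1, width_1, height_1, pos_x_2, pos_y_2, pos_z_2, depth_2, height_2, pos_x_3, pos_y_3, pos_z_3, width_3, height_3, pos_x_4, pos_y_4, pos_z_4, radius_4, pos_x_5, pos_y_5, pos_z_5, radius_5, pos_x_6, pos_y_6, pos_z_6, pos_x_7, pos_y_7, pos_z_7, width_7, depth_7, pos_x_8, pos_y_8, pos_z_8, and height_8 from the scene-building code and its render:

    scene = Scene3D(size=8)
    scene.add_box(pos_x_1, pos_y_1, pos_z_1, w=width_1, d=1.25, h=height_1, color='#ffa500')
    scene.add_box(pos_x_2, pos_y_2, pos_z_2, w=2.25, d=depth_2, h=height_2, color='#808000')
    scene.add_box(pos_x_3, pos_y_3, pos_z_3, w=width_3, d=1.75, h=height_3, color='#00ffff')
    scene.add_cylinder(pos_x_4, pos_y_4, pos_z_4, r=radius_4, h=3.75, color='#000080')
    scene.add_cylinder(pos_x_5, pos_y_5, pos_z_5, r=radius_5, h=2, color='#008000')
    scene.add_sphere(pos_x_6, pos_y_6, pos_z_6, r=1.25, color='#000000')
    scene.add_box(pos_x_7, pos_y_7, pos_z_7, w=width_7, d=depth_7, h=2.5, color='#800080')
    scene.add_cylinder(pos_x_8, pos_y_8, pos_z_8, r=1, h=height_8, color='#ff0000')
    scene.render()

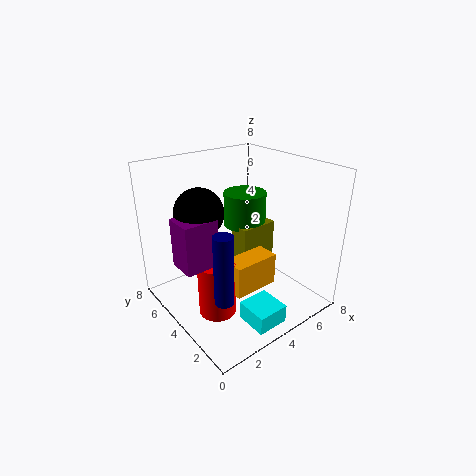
pos_x_1 = 2.5; pos_y_1 = 2; pos_z_1 = 1.75; width_1 = 2.5; height_1 = 1.75; pos_x_2 = 4.5; pos_y_2 = 4; pos_z_2 = 2; depth_2 = 1.25; height_2 = 2.25; pos_x_3 = 2.75; pos_y_3 = 0.5; pos_z_3 = 0.25; width_3 = 1.75; height_3 = 1; pos_x_4 = 1.75; pos_y_4 = 2.25; pos_z_4 = 1.75; radius_4 = 0.5; pos_x_5 = 5.5; pos_y_5 = 5.25; pos_z_5 = 4; radius_5 = 1.25; pos_x_6 = 1.75; pos_y_6 = 4.25; pos_z_6 = 6; pos_x_7 = 0.25; pos_y_7 = 3; pos_z_7 = 3.5; width_7 = 1.75; depth_7 = 1.5; pos_x_8 = 2; pos_y_8 = 3.25; pos_z_8 = 0.5; height_8 = 3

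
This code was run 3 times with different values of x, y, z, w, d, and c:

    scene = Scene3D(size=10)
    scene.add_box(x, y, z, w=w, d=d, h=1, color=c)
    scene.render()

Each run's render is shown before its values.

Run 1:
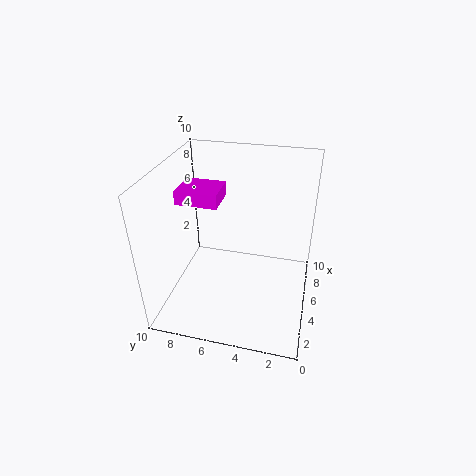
x = 5; y = 6.5; z = 7; w = 2.5; d = 3; c = 'magenta'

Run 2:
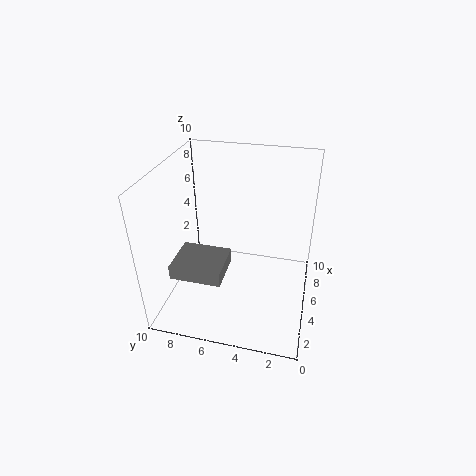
x = 2; y = 5.5; z = 3; w = 3; d = 3.5; c = 'gray'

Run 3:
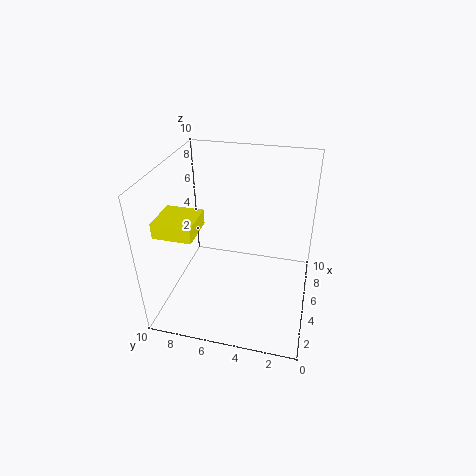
x = 1.5; y = 7; z = 6.5; w = 2.5; d = 2.5; c = 'yellow'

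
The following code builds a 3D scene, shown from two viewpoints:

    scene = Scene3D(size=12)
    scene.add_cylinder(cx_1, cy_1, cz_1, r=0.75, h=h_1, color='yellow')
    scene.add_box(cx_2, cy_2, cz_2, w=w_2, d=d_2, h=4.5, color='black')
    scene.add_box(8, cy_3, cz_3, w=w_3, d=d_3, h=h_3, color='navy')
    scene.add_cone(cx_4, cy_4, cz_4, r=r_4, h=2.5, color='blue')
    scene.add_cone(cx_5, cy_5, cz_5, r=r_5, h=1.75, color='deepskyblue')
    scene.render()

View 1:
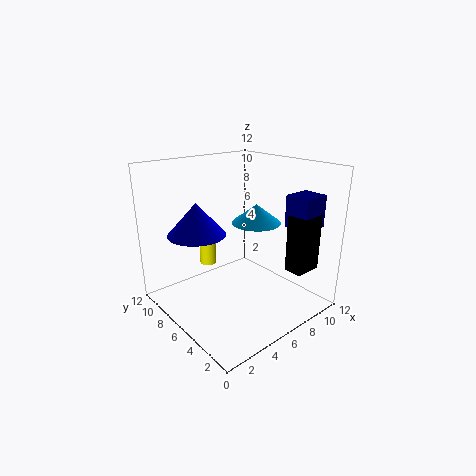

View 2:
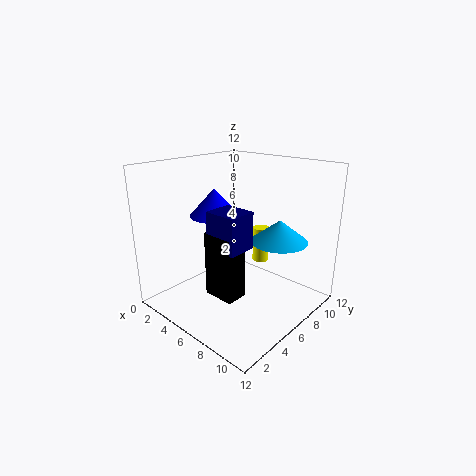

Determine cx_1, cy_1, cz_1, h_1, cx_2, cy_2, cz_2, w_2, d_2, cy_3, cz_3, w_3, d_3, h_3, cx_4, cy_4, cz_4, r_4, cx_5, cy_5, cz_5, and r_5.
cx_1 = 5.5
cy_1 = 9.75
cz_1 = 2.5
h_1 = 3.25
cx_2 = 7.75
cy_2 = 0.75
cz_2 = 4
w_2 = 2.25
d_2 = 1.5
cy_3 = 0.75
cz_3 = 7.5
w_3 = 2.25
d_3 = 2
h_3 = 2.5
cx_4 = 2.5
cy_4 = 6.75
cz_4 = 7
r_4 = 2.25
cx_5 = 9.25
cy_5 = 7.25
cz_5 = 6.25
r_5 = 2.25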